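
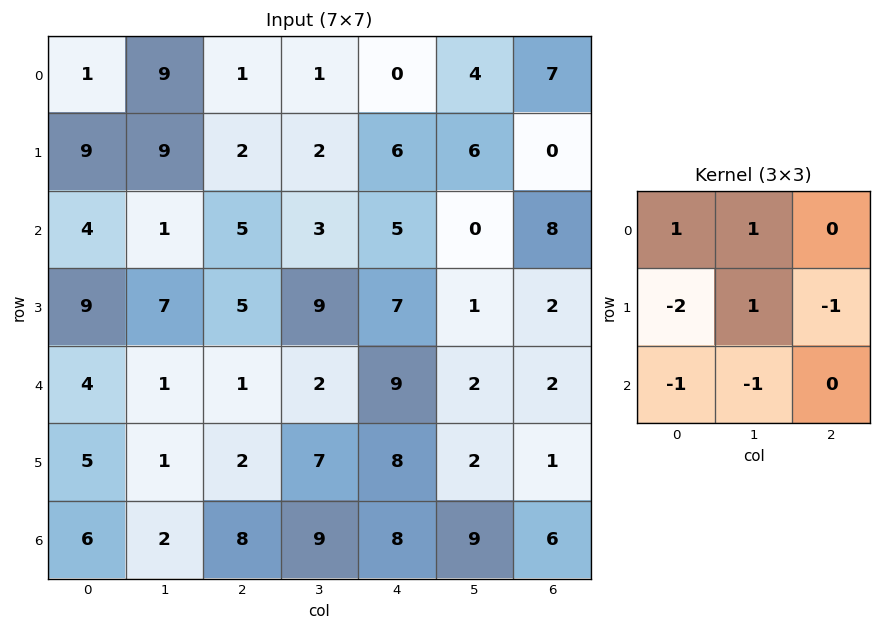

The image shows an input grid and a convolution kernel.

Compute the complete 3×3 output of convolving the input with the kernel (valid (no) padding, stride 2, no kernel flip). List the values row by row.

-6 -14 -7
-16 -3 -21
-14 -19 -21

Output[0,0]: The receptive field on the input at this output position is [1 9 1 / 9 9 2 / 4 1 5]. Elementwise product with the kernel and sum: 1·1 + 9·1 + 9·-2 + 9·1 + 2·-1 + 4·-1 + 1·-1.
Output[0,1]: The receptive field on the input at this output position is [1 1 0 / 2 2 6 / 5 3 5]. Elementwise product with the kernel and sum: 1·1 + 1·1 + 2·-2 + 2·1 + 6·-1 + 5·-1 + 3·-1.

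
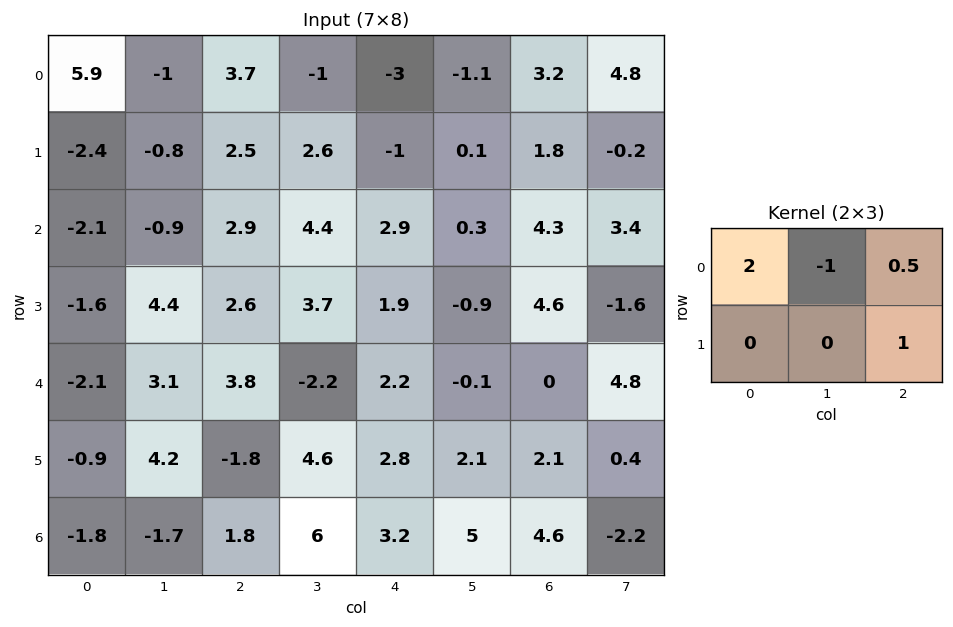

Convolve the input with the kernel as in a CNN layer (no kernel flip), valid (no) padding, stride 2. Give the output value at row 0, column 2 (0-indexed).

The receptive field on the input at this output position is [-3 -1.1 3.2 / -1 0.1 1.8]. Elementwise product with the kernel and sum: -3·2 + -1.1·-1 + 3.2·0.5 + 1.8·1.

-1.5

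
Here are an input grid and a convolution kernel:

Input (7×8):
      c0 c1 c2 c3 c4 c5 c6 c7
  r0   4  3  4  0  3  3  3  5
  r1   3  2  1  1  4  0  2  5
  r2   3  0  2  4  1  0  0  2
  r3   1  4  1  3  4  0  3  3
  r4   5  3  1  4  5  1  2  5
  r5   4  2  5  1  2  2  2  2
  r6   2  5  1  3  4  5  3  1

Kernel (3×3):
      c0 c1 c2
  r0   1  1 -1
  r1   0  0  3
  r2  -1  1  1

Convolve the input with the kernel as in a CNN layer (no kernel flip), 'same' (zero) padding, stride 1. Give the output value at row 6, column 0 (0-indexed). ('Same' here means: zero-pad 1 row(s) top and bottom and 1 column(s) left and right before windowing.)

The receptive field on the zero-padded input at this output position is [0 4 2 / 0 2 5 / 0 0 0]. Elementwise product with the kernel and sum: 0·1 + 4·1 + 2·-1 + 5·3 + 0·-1 + 0·1 + 0·1.

17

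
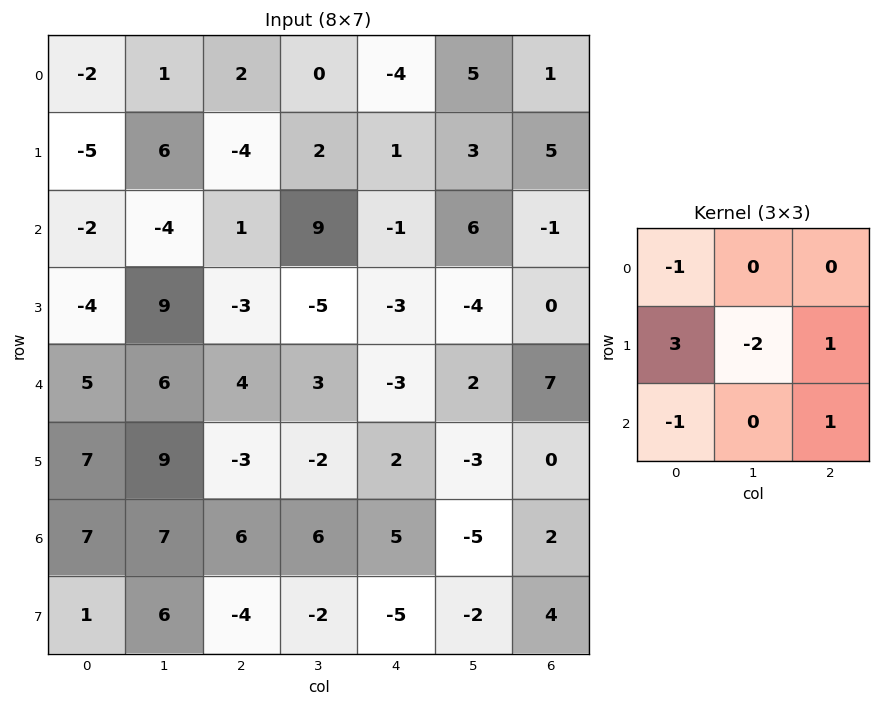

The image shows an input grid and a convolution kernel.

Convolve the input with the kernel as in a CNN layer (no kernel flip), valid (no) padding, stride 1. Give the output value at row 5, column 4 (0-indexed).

The receptive field on the input at this output position is [2 -3 0 / 5 -5 2 / -5 -2 4]. Elementwise product with the kernel and sum: 2·-1 + 5·3 + -5·-2 + 2·1 + -5·-1 + 4·1.

34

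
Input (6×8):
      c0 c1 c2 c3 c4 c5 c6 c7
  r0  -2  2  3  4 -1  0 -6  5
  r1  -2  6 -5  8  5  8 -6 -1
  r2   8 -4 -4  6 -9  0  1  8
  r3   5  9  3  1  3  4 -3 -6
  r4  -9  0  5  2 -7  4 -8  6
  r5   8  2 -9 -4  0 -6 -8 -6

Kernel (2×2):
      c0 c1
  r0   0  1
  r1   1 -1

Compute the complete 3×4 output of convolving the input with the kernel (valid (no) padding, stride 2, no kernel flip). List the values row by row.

-6 -9 -3 0
-8 8 -1 11
6 -3 10 4

Output[0,0]: The receptive field on the input at this output position is [-2 2 / -2 6]. Elementwise product with the kernel and sum: 2·1 + -2·1 + 6·-1.
Output[0,1]: The receptive field on the input at this output position is [3 4 / -5 8]. Elementwise product with the kernel and sum: 4·1 + -5·1 + 8·-1.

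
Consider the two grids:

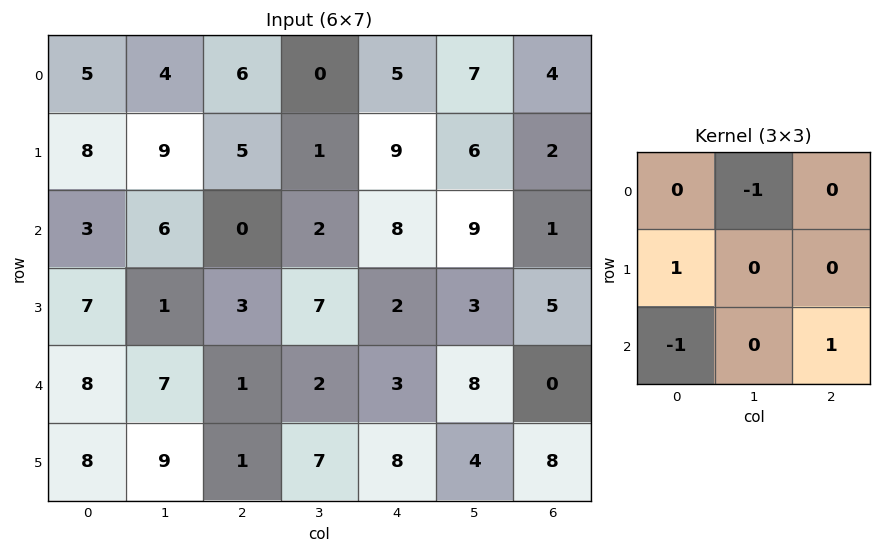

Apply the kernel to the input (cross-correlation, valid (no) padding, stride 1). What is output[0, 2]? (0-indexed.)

The receptive field on the input at this output position is [6 0 5 / 5 1 9 / 0 2 8]. Elementwise product with the kernel and sum: 0·-1 + 5·1 + 0·-1 + 8·1.

13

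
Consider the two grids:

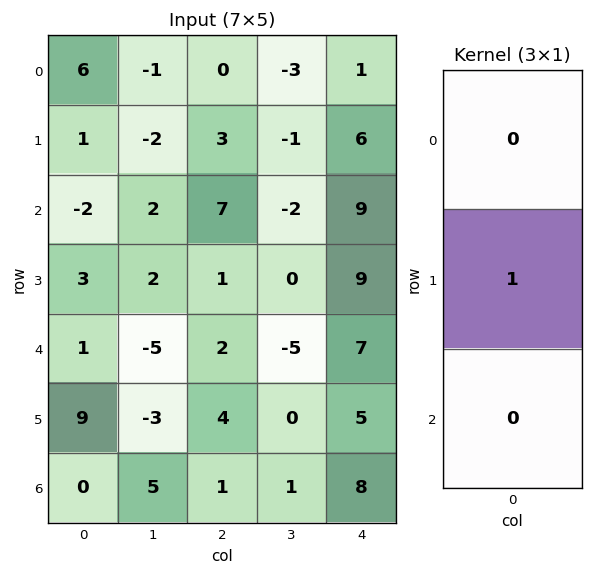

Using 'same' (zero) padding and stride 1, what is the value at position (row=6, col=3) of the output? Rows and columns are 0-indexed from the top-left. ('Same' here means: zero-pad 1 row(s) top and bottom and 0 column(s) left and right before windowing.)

1

The receptive field on the zero-padded input at this output position is [0 / 1 / 0]. Elementwise product with the kernel and sum: 1·1.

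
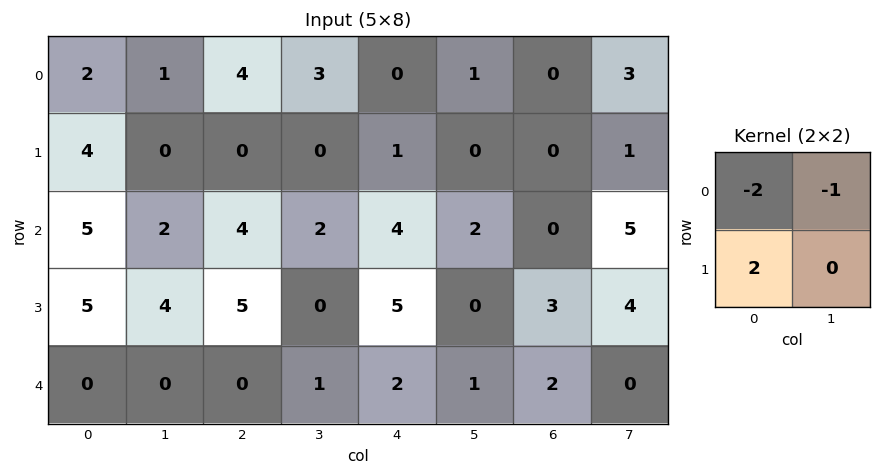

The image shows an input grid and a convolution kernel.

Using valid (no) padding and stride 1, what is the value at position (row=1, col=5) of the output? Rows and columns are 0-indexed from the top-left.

The receptive field on the input at this output position is [0 0 / 2 0]. Elementwise product with the kernel and sum: 0·-2 + 0·-1 + 2·2.

4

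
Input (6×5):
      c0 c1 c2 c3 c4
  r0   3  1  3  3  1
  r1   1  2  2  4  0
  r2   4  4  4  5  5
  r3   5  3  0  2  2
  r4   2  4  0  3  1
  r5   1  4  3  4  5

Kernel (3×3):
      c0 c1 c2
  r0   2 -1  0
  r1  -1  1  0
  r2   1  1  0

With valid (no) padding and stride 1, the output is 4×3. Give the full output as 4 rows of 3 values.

14 7 14
8 5 3
8 5 8
14 9 8

Output[0,0]: The receptive field on the input at this output position is [3 1 3 / 1 2 2 / 4 4 4]. Elementwise product with the kernel and sum: 3·2 + 1·-1 + 1·-1 + 2·1 + 4·1 + 4·1.
Output[0,1]: The receptive field on the input at this output position is [1 3 3 / 2 2 4 / 4 4 5]. Elementwise product with the kernel and sum: 1·2 + 3·-1 + 2·-1 + 2·1 + 4·1 + 4·1.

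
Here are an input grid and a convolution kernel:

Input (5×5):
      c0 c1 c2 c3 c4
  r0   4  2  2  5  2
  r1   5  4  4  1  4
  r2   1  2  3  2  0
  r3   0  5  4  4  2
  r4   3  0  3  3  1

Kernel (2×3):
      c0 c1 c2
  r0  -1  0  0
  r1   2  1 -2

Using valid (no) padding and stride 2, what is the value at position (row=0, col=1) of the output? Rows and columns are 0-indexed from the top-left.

The receptive field on the input at this output position is [2 5 2 / 4 1 4]. Elementwise product with the kernel and sum: 2·-1 + 4·2 + 1·1 + 4·-2.

-1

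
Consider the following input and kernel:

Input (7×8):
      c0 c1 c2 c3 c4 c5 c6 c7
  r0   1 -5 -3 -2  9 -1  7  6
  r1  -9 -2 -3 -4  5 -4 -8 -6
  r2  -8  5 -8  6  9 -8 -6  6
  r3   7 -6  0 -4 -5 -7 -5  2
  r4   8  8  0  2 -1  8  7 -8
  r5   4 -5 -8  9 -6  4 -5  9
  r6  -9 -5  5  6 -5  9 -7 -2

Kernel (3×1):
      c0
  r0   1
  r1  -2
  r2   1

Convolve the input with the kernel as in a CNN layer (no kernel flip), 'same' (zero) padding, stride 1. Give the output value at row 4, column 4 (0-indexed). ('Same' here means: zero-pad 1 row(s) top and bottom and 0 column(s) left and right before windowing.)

The receptive field on the zero-padded input at this output position is [-5 / -1 / -6]. Elementwise product with the kernel and sum: -5·1 + -1·-2 + -6·1.

-9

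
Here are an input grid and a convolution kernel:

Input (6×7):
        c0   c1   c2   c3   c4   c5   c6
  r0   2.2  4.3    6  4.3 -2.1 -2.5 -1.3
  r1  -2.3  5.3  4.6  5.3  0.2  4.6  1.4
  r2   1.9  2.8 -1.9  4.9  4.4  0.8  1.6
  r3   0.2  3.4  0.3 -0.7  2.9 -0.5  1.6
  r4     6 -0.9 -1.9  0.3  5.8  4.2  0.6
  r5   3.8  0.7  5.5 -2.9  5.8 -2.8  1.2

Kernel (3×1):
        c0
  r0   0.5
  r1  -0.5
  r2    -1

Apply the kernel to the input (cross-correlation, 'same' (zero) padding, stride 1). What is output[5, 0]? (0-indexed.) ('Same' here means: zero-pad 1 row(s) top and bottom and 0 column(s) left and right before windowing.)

The receptive field on the zero-padded input at this output position is [6 / 3.8 / 0]. Elementwise product with the kernel and sum: 6·0.5 + 3.8·-0.5 + 0·-1.

1.1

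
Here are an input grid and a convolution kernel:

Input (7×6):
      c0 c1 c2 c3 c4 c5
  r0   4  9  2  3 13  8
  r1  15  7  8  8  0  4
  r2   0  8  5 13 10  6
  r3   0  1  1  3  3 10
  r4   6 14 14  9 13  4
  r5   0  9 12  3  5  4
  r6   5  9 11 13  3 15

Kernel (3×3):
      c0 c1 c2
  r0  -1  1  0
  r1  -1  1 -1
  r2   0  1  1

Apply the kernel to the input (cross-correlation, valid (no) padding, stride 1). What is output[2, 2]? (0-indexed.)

29

The receptive field on the input at this output position is [5 13 10 / 1 3 3 / 14 9 13]. Elementwise product with the kernel and sum: 5·-1 + 13·1 + 1·-1 + 3·1 + 3·-1 + 9·1 + 13·1.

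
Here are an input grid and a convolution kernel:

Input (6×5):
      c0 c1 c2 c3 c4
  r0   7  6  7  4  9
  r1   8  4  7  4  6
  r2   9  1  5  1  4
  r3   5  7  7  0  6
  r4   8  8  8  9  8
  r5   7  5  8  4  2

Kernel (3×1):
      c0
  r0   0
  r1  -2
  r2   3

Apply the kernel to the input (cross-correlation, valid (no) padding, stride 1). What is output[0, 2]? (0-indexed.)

The receptive field on the input at this output position is [7 / 7 / 5]. Elementwise product with the kernel and sum: 7·-2 + 5·3.

1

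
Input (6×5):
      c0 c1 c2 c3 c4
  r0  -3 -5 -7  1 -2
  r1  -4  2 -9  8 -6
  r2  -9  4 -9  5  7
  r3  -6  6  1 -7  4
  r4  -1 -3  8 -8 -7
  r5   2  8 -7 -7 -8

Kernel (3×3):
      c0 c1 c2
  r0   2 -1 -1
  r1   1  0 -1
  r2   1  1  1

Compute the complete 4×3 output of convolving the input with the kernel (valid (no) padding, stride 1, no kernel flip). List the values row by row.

-3 -10 -13
0 4 -38
-16 22 -40
-25 17 -2

Output[0,0]: The receptive field on the input at this output position is [-3 -5 -7 / -4 2 -9 / -9 4 -9]. Elementwise product with the kernel and sum: -3·2 + -5·-1 + -7·-1 + -4·1 + -9·-1 + -9·1 + 4·1 + -9·1.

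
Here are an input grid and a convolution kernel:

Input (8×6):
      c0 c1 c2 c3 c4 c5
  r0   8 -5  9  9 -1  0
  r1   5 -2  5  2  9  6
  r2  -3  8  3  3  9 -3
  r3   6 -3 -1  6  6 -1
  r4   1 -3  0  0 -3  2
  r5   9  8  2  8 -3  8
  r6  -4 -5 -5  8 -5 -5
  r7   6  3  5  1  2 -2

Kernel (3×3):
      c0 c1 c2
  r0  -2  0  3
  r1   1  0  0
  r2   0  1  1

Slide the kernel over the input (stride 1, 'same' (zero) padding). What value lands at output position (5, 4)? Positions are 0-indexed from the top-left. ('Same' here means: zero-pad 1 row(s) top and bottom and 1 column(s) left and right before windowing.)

4

The receptive field on the zero-padded input at this output position is [0 -3 2 / 8 -3 8 / 8 -5 -5]. Elementwise product with the kernel and sum: 0·-2 + 2·3 + 8·1 + -5·1 + -5·1.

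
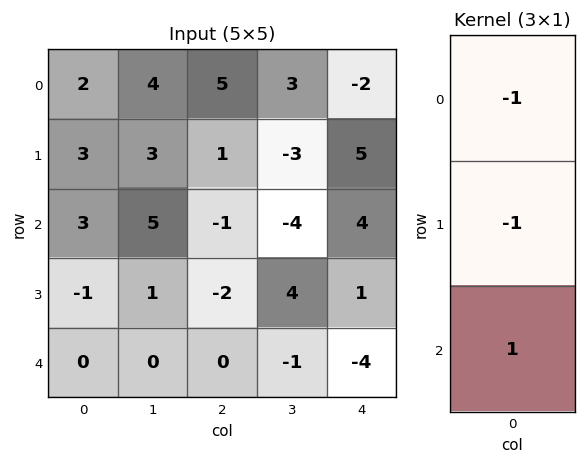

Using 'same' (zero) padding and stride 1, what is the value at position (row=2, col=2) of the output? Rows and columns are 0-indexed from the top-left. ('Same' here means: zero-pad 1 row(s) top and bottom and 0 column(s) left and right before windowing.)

The receptive field on the zero-padded input at this output position is [1 / -1 / -2]. Elementwise product with the kernel and sum: 1·-1 + -1·-1 + -2·1.

-2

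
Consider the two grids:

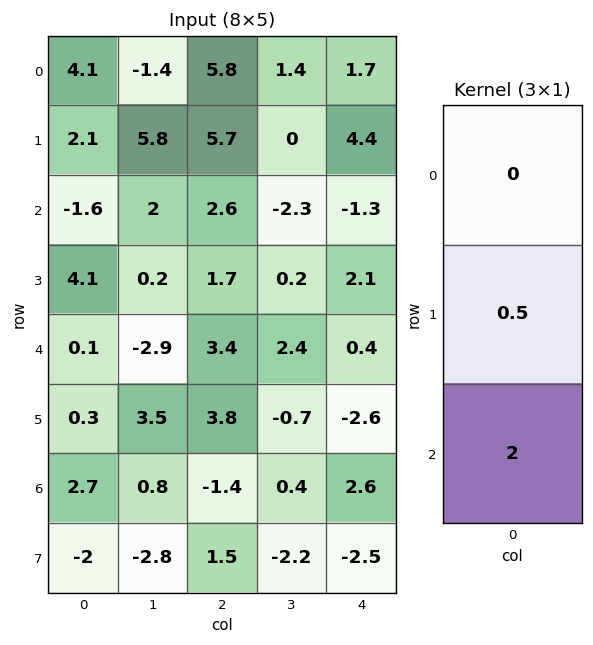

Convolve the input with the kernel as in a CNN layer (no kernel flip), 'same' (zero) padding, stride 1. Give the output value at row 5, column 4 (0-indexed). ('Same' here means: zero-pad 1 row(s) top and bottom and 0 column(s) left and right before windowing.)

The receptive field on the zero-padded input at this output position is [0.4 / -2.6 / 2.6]. Elementwise product with the kernel and sum: -2.6·0.5 + 2.6·2.

3.9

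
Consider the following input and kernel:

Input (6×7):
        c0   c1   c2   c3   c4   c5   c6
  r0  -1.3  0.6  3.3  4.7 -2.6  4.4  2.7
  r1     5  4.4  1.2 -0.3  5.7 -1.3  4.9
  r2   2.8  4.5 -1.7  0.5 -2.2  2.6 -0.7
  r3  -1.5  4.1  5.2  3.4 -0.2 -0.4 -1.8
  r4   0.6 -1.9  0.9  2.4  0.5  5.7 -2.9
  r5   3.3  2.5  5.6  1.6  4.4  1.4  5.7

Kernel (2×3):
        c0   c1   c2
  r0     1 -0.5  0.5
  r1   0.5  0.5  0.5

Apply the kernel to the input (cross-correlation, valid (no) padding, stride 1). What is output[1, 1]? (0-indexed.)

5.3

The receptive field on the input at this output position is [4.4 1.2 -0.3 / 4.5 -1.7 0.5]. Elementwise product with the kernel and sum: 4.4·1 + 1.2·-0.5 + -0.3·0.5 + 4.5·0.5 + -1.7·0.5 + 0.5·0.5.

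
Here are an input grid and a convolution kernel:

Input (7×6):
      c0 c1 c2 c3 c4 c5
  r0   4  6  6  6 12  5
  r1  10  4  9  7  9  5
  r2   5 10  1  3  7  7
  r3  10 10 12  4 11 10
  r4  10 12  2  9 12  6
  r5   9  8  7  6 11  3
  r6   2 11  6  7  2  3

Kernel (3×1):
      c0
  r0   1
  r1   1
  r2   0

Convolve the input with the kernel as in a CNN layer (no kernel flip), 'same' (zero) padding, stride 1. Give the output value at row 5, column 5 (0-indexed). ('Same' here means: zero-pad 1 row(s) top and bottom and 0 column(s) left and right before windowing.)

The receptive field on the zero-padded input at this output position is [6 / 3 / 3]. Elementwise product with the kernel and sum: 6·1 + 3·1.

9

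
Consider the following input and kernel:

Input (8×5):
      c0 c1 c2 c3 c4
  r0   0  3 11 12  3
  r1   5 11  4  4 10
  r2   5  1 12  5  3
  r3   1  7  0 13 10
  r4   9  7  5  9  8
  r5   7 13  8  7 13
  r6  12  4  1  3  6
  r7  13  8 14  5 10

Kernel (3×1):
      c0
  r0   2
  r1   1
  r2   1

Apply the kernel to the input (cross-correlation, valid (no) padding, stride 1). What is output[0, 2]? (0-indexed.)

The receptive field on the input at this output position is [11 / 4 / 12]. Elementwise product with the kernel and sum: 11·2 + 4·1 + 12·1.

38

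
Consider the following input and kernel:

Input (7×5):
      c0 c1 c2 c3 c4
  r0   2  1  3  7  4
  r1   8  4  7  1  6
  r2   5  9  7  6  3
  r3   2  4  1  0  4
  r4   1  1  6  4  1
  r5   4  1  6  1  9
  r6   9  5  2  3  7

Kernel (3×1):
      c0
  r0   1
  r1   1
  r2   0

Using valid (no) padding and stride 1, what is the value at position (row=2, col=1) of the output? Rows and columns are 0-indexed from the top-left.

The receptive field on the input at this output position is [9 / 4 / 1]. Elementwise product with the kernel and sum: 9·1 + 4·1.

13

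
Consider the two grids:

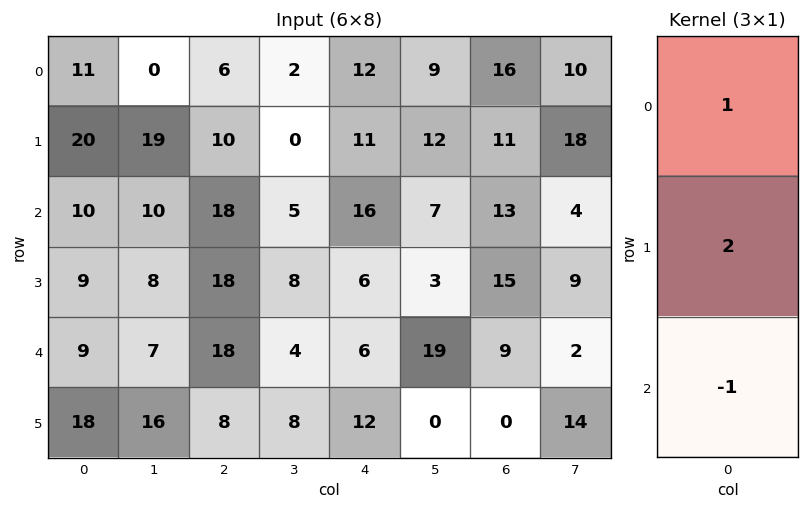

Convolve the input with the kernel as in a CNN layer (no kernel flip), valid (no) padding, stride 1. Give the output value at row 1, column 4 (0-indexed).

37

The receptive field on the input at this output position is [11 / 16 / 6]. Elementwise product with the kernel and sum: 11·1 + 16·2 + 6·-1.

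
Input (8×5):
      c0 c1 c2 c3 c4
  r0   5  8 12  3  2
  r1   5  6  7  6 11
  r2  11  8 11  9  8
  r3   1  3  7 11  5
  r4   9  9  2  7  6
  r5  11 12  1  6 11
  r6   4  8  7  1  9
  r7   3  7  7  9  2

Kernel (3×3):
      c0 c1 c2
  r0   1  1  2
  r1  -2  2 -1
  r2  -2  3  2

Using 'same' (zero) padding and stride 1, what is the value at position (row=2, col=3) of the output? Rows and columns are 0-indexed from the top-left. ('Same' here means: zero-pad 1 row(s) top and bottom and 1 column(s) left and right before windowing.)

The receptive field on the zero-padded input at this output position is [7 6 11 / 11 9 8 / 7 11 5]. Elementwise product with the kernel and sum: 7·1 + 6·1 + 11·2 + 11·-2 + 9·2 + 8·-1 + 7·-2 + 11·3 + 5·2.

52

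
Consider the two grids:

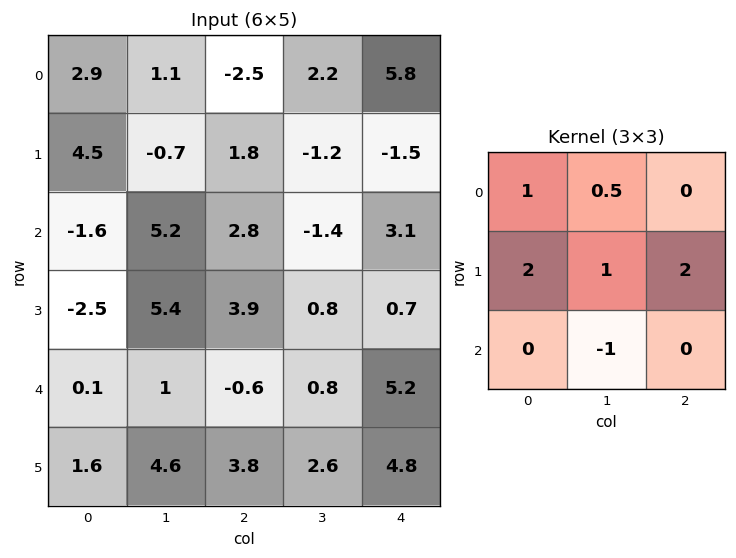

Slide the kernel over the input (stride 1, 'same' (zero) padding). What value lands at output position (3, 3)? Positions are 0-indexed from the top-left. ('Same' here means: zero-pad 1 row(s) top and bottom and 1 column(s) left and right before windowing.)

11.3

The receptive field on the zero-padded input at this output position is [2.8 -1.4 3.1 / 3.9 0.8 0.7 / -0.6 0.8 5.2]. Elementwise product with the kernel and sum: 2.8·1 + -1.4·0.5 + 3.9·2 + 0.8·1 + 0.7·2 + 0.8·-1.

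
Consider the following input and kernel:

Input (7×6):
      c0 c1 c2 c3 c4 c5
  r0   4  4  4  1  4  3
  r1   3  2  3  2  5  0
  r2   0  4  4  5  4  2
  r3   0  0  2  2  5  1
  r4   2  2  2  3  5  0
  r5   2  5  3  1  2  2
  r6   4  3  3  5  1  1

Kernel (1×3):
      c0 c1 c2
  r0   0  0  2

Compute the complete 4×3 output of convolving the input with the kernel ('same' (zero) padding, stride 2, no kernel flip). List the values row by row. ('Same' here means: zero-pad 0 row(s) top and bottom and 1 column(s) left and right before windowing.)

Output[0,0]: The receptive field on the zero-padded input at this output position is [0 4 4]. Elementwise product with the kernel and sum: 4·2.
Output[0,1]: The receptive field on the zero-padded input at this output position is [4 4 1]. Elementwise product with the kernel and sum: 1·2.

8 2 6
8 10 4
4 6 0
6 10 2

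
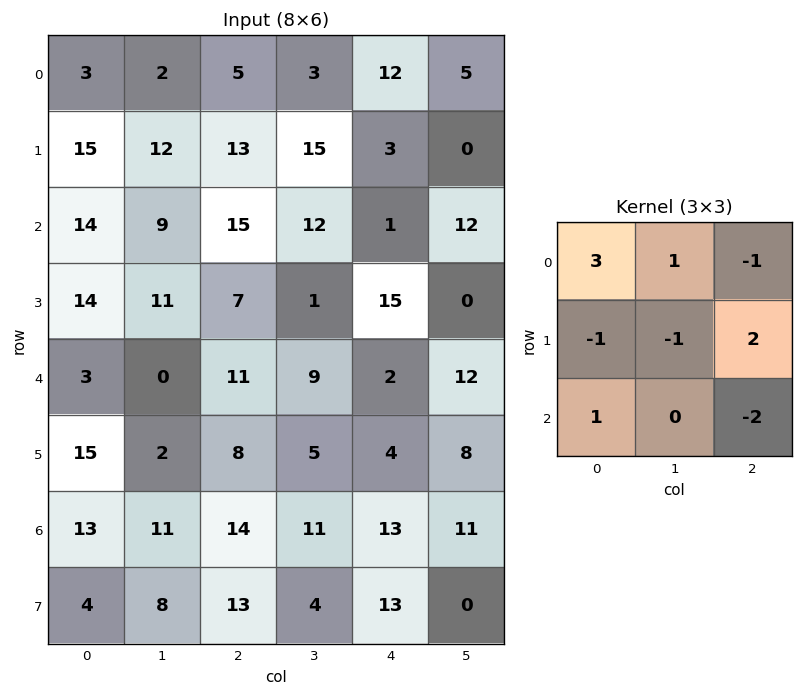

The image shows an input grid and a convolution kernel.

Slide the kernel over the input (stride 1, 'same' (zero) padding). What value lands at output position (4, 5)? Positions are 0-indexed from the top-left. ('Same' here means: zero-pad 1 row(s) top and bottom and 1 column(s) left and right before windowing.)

35

The receptive field on the zero-padded input at this output position is [15 0 0 / 2 12 0 / 4 8 0]. Elementwise product with the kernel and sum: 15·3 + 0·1 + 0·-1 + 2·-1 + 12·-1 + 0·2 + 4·1 + 0·-2.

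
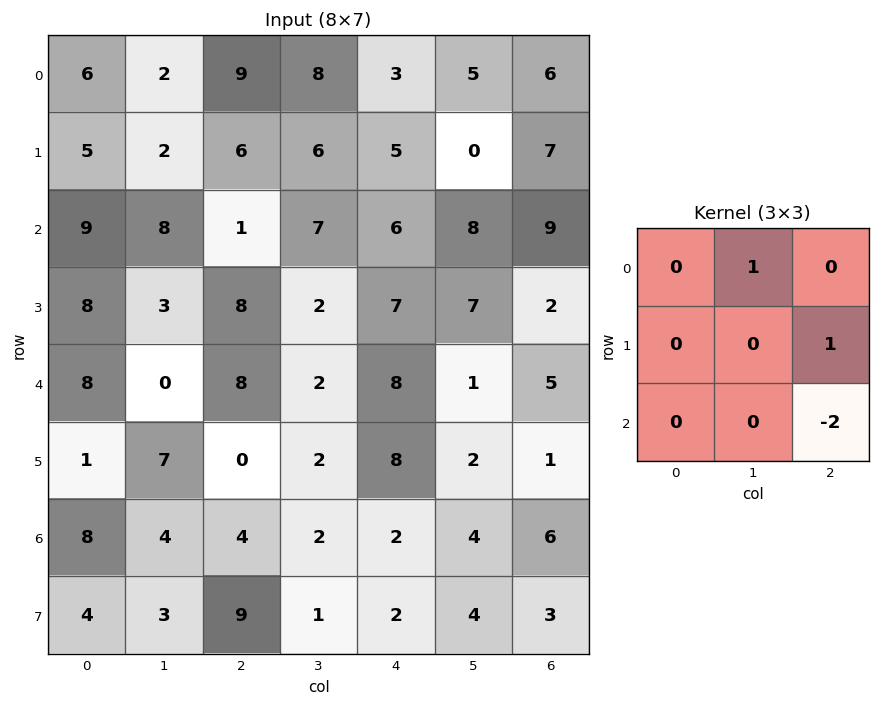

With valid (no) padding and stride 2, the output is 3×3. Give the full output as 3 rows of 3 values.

Output[0,0]: The receptive field on the input at this output position is [6 2 9 / 5 2 6 / 9 8 1]. Elementwise product with the kernel and sum: 2·1 + 6·1 + 1·-2.
Output[0,1]: The receptive field on the input at this output position is [9 8 3 / 6 6 5 / 1 7 6]. Elementwise product with the kernel and sum: 8·1 + 5·1 + 6·-2.

6 1 -6
0 -2 0
-8 6 -10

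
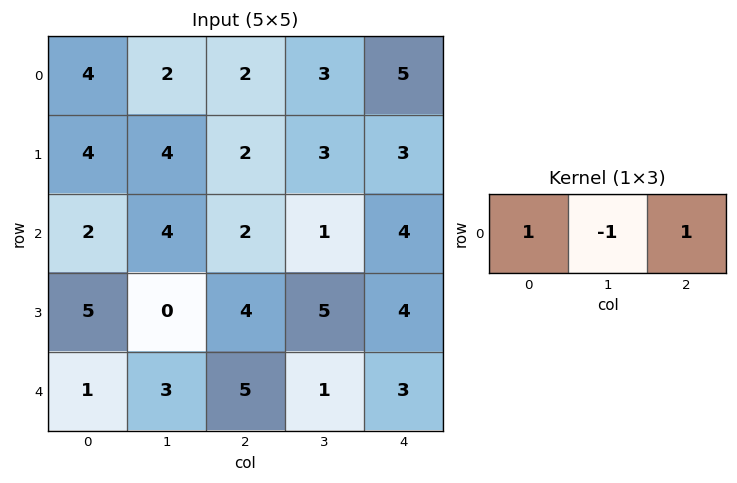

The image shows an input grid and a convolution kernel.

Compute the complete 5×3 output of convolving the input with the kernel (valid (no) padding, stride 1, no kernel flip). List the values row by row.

4 3 4
2 5 2
0 3 5
9 1 3
3 -1 7

Output[0,0]: The receptive field on the input at this output position is [4 2 2]. Elementwise product with the kernel and sum: 4·1 + 2·-1 + 2·1.
Output[0,1]: The receptive field on the input at this output position is [2 2 3]. Elementwise product with the kernel and sum: 2·1 + 2·-1 + 3·1.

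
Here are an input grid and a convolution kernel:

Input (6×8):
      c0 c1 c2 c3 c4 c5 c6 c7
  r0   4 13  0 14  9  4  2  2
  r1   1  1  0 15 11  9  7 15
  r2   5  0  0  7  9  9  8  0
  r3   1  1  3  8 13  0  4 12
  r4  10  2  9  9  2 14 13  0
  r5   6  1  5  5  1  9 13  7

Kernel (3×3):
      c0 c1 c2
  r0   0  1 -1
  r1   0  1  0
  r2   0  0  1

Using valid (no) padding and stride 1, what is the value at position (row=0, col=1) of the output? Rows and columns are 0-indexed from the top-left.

-7

The receptive field on the input at this output position is [13 0 14 / 1 0 15 / 0 0 7]. Elementwise product with the kernel and sum: 0·1 + 14·-1 + 0·1 + 7·1.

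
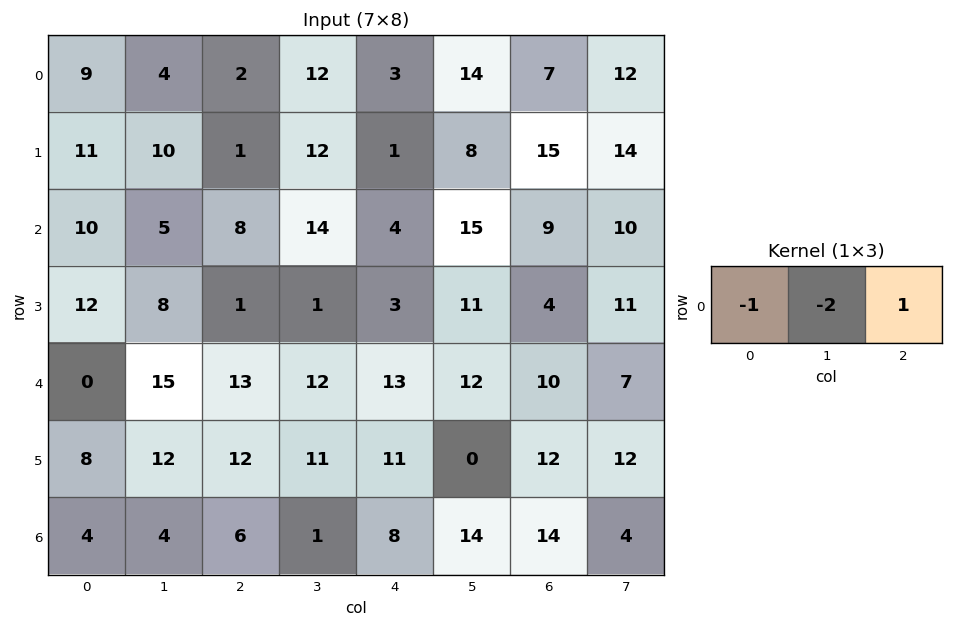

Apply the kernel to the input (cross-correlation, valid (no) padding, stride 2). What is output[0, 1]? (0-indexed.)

The receptive field on the input at this output position is [2 12 3]. Elementwise product with the kernel and sum: 2·-1 + 12·-2 + 3·1.

-23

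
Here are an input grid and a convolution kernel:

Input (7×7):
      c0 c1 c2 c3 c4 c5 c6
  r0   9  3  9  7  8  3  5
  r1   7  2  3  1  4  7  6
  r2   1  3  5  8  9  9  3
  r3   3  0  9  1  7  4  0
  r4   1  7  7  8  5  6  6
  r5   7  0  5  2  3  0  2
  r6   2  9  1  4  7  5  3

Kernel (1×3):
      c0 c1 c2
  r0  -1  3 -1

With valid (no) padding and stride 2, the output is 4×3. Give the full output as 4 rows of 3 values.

-9 4 -4
3 10 15
13 12 7
24 4 5

Output[0,0]: The receptive field on the input at this output position is [9 3 9]. Elementwise product with the kernel and sum: 9·-1 + 3·3 + 9·-1.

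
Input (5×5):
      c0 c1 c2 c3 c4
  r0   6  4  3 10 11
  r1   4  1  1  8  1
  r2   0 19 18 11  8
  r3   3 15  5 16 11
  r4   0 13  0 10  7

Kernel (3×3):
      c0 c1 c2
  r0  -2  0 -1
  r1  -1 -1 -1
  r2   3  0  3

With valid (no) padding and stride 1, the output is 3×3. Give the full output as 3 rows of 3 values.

Output[0,0]: The receptive field on the input at this output position is [6 4 3 / 4 1 1 / 0 19 18]. Elementwise product with the kernel and sum: 6·-2 + 3·-1 + 4·-1 + 1·-1 + 1·-1 + 0·3 + 18·3.
Output[0,1]: The receptive field on the input at this output position is [4 3 10 / 1 1 8 / 19 18 11]. Elementwise product with the kernel and sum: 4·-2 + 10·-1 + 1·-1 + 1·-1 + 8·-1 + 19·3 + 11·3.

33 62 51
-22 35 8
-41 -16 -55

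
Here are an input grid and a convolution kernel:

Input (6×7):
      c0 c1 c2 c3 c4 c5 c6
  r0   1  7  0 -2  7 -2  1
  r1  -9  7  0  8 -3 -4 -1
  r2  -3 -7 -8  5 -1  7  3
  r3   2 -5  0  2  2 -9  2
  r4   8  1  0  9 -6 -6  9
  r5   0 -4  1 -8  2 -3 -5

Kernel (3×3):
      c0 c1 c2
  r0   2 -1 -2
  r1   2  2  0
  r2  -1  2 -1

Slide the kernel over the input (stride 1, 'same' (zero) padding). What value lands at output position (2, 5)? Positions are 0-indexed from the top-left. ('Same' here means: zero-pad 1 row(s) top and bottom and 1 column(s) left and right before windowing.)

The receptive field on the zero-padded input at this output position is [-3 -4 -1 / -1 7 3 / 2 -9 2]. Elementwise product with the kernel and sum: -3·2 + -4·-1 + -1·-2 + -1·2 + 7·2 + 2·-1 + -9·2 + 2·-1.

-10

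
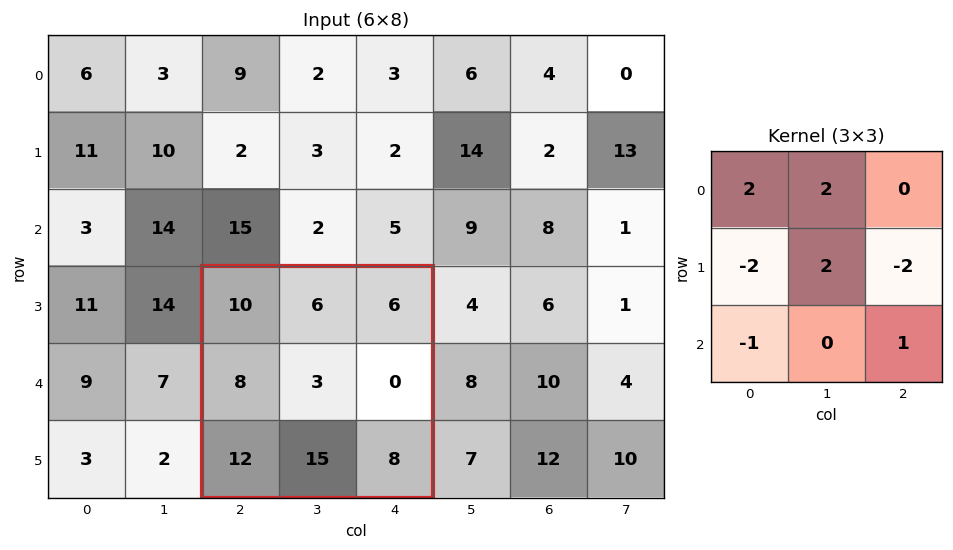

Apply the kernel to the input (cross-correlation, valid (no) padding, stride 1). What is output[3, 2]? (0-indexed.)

The receptive field on the input at this output position is [10 6 6 / 8 3 0 / 12 15 8]. Elementwise product with the kernel and sum: 10·2 + 6·2 + 8·-2 + 3·2 + 0·-2 + 12·-1 + 8·1.

18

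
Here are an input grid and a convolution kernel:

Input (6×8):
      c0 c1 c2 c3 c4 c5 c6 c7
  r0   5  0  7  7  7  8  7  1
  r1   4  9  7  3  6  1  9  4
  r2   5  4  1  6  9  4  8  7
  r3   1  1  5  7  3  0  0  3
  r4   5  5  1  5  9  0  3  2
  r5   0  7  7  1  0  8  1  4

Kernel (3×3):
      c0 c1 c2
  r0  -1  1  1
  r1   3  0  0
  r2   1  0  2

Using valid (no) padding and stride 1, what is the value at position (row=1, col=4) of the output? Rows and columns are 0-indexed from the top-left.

34

The receptive field on the input at this output position is [6 1 9 / 9 4 8 / 3 0 0]. Elementwise product with the kernel and sum: 6·-1 + 1·1 + 9·1 + 9·3 + 3·1 + 0·2.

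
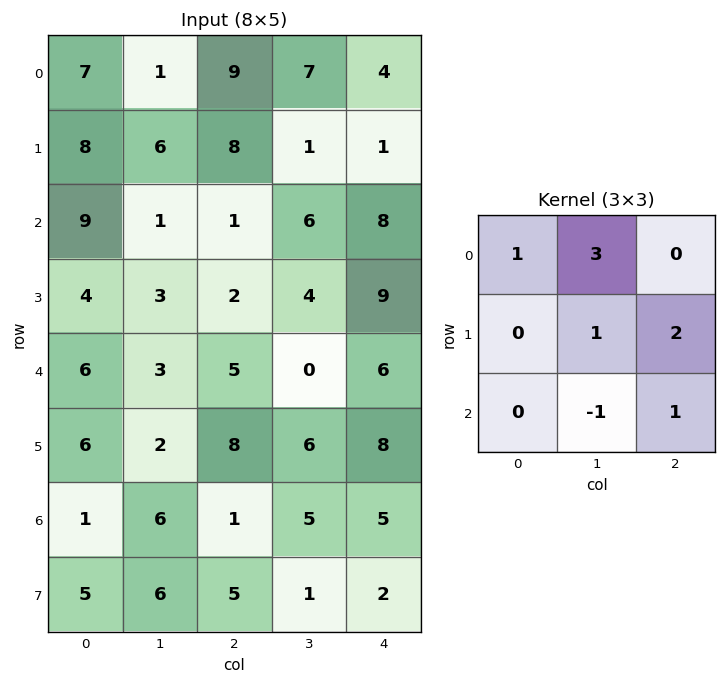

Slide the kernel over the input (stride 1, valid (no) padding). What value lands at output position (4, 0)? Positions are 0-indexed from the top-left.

28

The receptive field on the input at this output position is [6 3 5 / 6 2 8 / 1 6 1]. Elementwise product with the kernel and sum: 6·1 + 3·3 + 2·1 + 8·2 + 6·-1 + 1·1.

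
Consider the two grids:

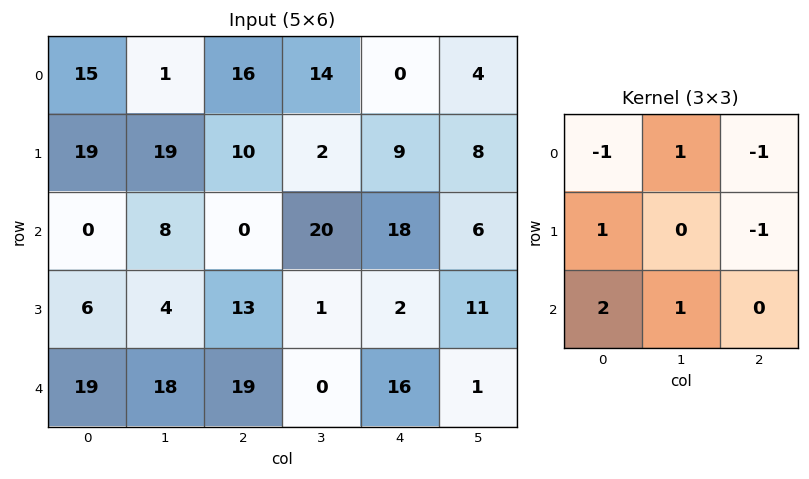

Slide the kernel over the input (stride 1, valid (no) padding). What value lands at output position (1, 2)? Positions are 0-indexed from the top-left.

The receptive field on the input at this output position is [10 2 9 / 0 20 18 / 13 1 2]. Elementwise product with the kernel and sum: 10·-1 + 2·1 + 9·-1 + 0·1 + 18·-1 + 13·2 + 1·1.

-8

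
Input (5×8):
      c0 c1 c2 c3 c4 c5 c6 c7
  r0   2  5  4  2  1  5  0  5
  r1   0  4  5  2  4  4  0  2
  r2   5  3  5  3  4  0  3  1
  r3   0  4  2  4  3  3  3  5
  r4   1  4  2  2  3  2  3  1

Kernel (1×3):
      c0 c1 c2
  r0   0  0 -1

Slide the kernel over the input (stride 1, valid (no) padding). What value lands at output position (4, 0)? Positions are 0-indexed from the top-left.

-2

The receptive field on the input at this output position is [1 4 2]. Elementwise product with the kernel and sum: 2·-1.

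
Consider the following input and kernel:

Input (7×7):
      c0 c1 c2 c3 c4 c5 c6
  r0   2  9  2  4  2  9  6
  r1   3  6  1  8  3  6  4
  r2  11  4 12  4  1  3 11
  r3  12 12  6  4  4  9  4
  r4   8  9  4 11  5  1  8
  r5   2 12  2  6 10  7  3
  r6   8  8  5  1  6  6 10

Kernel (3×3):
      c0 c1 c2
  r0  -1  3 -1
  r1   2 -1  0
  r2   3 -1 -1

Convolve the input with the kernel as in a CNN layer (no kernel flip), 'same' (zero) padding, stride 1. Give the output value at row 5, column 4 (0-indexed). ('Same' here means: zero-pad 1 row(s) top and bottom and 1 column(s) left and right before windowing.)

The receptive field on the zero-padded input at this output position is [11 5 1 / 6 10 7 / 1 6 6]. Elementwise product with the kernel and sum: 11·-1 + 5·3 + 1·-1 + 6·2 + 10·-1 + 1·3 + 6·-1 + 6·-1.

-4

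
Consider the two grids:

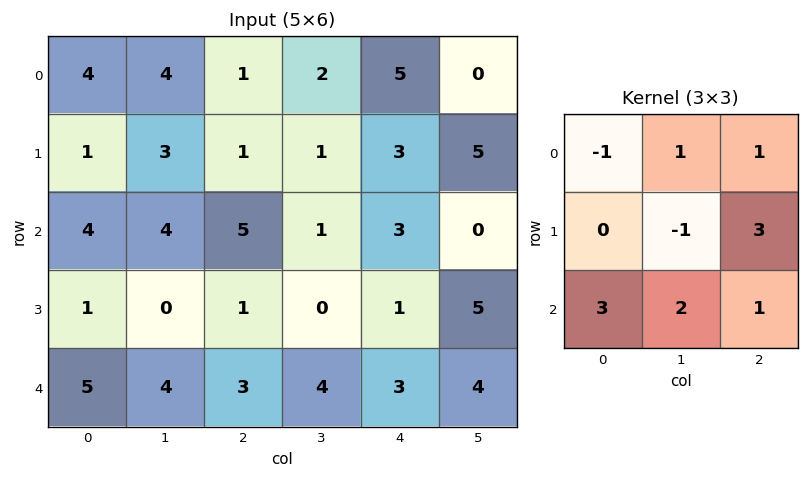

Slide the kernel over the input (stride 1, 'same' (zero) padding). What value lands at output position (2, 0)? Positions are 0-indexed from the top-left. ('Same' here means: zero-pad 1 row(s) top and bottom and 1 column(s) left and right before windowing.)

The receptive field on the zero-padded input at this output position is [0 1 3 / 0 4 4 / 0 1 0]. Elementwise product with the kernel and sum: 0·-1 + 1·1 + 3·1 + 4·-1 + 4·3 + 0·3 + 1·2 + 0·1.

14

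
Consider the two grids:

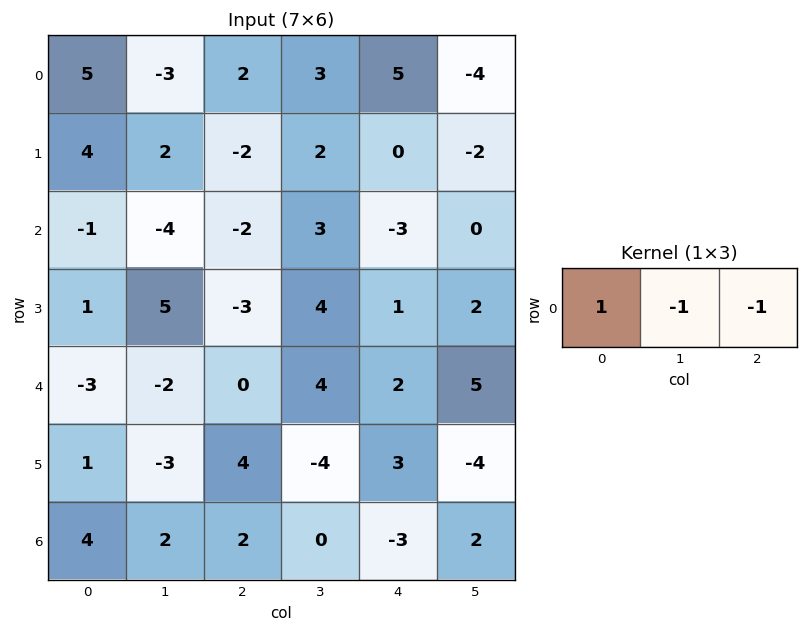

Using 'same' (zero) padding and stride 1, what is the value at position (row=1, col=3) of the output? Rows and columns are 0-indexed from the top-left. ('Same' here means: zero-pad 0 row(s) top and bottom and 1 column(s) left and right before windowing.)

-4

The receptive field on the zero-padded input at this output position is [-2 2 0]. Elementwise product with the kernel and sum: -2·1 + 2·-1 + 0·-1.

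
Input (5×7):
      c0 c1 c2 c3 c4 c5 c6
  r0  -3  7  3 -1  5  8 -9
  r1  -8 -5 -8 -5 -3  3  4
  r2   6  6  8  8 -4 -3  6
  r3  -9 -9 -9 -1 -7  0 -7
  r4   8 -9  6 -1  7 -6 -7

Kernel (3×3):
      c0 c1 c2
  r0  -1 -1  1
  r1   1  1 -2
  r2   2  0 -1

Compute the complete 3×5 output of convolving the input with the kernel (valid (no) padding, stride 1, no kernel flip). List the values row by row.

6 -10 16 9 -44
-8 -11 23 19 -22
6 -39 -11 -11 41

Output[0,0]: The receptive field on the input at this output position is [-3 7 3 / -8 -5 -8 / 6 6 8]. Elementwise product with the kernel and sum: -3·-1 + 7·-1 + 3·1 + -8·1 + -5·1 + -8·-2 + 6·2 + 8·-1.
Output[0,1]: The receptive field on the input at this output position is [7 3 -1 / -5 -8 -5 / 6 8 8]. Elementwise product with the kernel and sum: 7·-1 + 3·-1 + -1·1 + -5·1 + -8·1 + -5·-2 + 6·2 + 8·-1.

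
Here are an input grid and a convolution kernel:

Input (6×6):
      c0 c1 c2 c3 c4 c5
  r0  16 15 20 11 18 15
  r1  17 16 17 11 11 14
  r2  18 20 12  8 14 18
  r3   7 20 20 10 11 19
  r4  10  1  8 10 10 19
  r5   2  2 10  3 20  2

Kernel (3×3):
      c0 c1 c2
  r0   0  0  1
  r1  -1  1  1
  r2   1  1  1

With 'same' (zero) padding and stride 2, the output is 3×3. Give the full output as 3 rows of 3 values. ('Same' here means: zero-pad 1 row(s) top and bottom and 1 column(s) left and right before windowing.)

Output[0,0]: The receptive field on the zero-padded input at this output position is [0 0 0 / 0 16 15 / 0 17 16]. Elementwise product with the kernel and sum: 0·1 + 0·-1 + 16·1 + 15·1 + 0·1 + 17·1 + 16·1.

64 60 58
81 61 78
35 42 63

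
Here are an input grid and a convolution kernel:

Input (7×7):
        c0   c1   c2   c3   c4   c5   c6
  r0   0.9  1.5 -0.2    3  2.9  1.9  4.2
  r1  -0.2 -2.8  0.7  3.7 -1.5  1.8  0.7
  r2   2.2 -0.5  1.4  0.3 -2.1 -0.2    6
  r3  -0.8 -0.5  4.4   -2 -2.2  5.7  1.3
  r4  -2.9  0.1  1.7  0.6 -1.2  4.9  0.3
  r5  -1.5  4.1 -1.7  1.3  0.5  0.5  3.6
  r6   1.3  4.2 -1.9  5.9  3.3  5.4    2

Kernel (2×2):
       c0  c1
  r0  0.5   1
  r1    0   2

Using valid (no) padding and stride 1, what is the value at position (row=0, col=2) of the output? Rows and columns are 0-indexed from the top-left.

10.3

The receptive field on the input at this output position is [-0.2 3 / 0.7 3.7]. Elementwise product with the kernel and sum: -0.2·0.5 + 3·1 + 3.7·2.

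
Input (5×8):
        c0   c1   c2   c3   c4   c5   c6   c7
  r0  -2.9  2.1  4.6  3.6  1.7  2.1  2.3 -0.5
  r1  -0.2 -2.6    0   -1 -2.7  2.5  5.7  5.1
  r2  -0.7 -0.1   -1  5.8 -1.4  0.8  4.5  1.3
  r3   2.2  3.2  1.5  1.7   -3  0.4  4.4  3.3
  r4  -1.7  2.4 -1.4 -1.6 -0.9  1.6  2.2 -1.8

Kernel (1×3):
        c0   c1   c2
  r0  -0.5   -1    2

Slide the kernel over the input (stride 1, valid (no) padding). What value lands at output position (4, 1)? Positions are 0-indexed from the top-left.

-3

The receptive field on the input at this output position is [2.4 -1.4 -1.6]. Elementwise product with the kernel and sum: 2.4·-0.5 + -1.4·-1 + -1.6·2.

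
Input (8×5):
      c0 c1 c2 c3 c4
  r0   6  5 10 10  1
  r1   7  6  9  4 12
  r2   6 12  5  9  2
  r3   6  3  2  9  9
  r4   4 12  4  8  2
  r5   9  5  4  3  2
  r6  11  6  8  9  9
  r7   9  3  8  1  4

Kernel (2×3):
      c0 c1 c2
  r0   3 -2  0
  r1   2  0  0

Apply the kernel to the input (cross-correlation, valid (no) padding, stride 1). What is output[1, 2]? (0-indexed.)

29

The receptive field on the input at this output position is [9 4 12 / 5 9 2]. Elementwise product with the kernel and sum: 9·3 + 4·-2 + 5·2.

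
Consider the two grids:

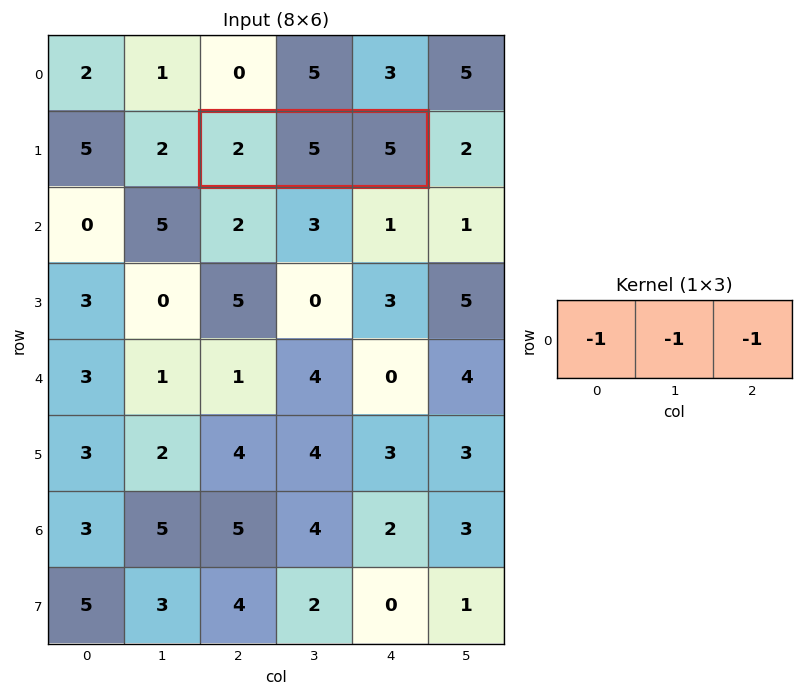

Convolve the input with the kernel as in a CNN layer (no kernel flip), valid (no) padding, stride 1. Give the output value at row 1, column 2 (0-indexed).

-12

The receptive field on the input at this output position is [2 5 5]. Elementwise product with the kernel and sum: 2·-1 + 5·-1 + 5·-1.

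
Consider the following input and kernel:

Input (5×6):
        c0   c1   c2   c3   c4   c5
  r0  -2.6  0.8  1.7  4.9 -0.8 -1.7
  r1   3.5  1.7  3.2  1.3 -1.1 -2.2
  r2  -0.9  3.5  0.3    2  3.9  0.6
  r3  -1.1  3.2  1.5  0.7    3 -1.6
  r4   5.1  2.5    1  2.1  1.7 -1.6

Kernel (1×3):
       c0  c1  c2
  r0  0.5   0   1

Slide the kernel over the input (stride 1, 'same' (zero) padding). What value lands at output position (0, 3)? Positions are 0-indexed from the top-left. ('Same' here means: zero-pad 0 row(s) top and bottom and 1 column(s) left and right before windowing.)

The receptive field on the zero-padded input at this output position is [1.7 4.9 -0.8]. Elementwise product with the kernel and sum: 1.7·0.5 + -0.8·1.

0.05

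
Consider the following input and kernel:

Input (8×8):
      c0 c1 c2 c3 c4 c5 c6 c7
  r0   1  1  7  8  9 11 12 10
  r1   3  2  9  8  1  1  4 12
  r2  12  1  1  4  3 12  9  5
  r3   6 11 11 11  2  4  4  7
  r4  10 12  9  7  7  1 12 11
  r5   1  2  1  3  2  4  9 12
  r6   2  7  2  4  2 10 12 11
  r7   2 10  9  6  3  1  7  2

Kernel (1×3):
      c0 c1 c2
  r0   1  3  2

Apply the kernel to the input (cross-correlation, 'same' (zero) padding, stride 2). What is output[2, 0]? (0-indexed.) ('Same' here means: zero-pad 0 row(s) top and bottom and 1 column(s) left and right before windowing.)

54

The receptive field on the zero-padded input at this output position is [0 10 12]. Elementwise product with the kernel and sum: 0·1 + 10·3 + 12·2.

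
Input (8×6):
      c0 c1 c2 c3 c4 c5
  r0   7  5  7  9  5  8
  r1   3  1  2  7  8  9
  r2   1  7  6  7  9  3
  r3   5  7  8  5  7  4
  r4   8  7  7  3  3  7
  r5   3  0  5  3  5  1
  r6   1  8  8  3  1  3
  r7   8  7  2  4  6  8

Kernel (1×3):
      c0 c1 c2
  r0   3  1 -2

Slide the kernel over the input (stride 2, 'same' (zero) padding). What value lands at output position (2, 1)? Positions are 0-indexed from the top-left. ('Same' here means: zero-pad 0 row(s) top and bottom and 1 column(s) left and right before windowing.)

The receptive field on the zero-padded input at this output position is [7 7 3]. Elementwise product with the kernel and sum: 7·3 + 7·1 + 3·-2.

22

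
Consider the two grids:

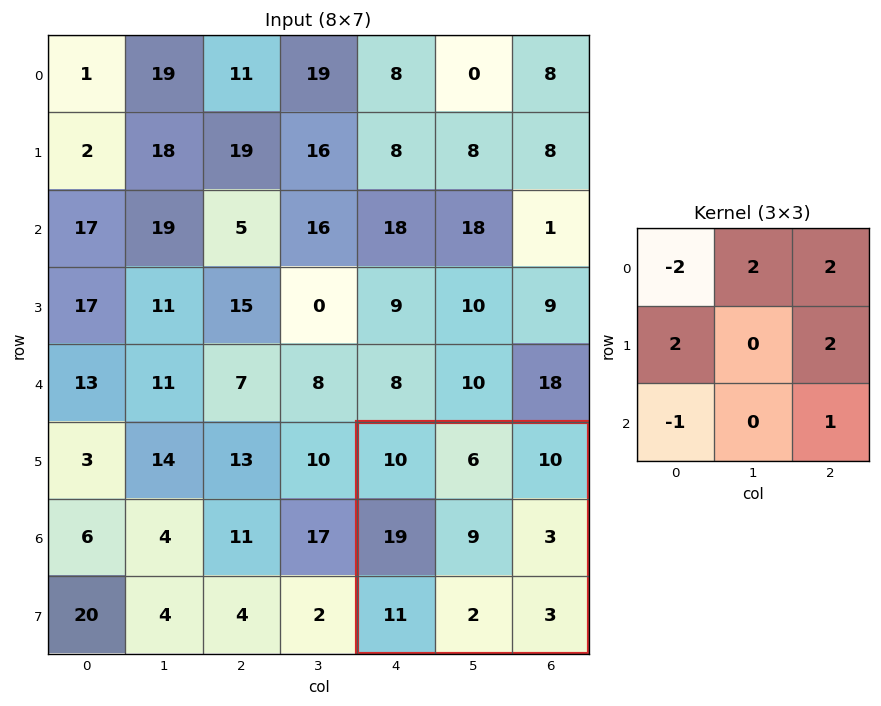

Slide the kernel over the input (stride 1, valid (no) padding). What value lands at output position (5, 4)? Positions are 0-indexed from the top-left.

The receptive field on the input at this output position is [10 6 10 / 19 9 3 / 11 2 3]. Elementwise product with the kernel and sum: 10·-2 + 6·2 + 10·2 + 19·2 + 3·2 + 11·-1 + 3·1.

48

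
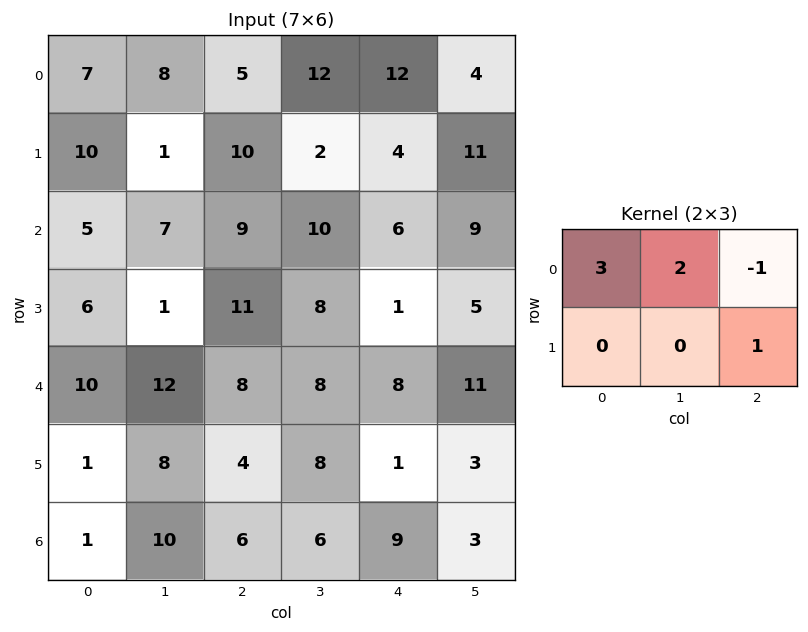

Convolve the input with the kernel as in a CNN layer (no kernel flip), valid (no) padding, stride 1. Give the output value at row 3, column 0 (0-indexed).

The receptive field on the input at this output position is [6 1 11 / 10 12 8]. Elementwise product with the kernel and sum: 6·3 + 1·2 + 11·-1 + 8·1.

17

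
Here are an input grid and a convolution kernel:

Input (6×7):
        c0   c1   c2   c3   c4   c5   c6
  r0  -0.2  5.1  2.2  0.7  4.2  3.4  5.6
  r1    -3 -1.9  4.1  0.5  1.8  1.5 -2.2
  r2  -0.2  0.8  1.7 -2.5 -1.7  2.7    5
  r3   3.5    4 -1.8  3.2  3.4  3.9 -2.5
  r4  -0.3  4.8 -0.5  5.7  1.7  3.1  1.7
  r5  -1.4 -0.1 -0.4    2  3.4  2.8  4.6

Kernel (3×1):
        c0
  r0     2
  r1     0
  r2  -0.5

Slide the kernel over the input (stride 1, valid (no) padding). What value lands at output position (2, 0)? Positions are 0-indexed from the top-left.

-0.25

The receptive field on the input at this output position is [-0.2 / 3.5 / -0.3]. Elementwise product with the kernel and sum: -0.2·2 + -0.3·-0.5.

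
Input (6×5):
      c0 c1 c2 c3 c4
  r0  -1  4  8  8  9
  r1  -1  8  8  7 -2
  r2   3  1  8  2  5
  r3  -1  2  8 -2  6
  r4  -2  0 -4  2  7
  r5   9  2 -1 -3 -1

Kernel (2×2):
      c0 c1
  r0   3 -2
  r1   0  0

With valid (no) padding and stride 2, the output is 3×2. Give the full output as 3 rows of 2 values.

-11 8
7 20
-6 -16

Output[0,0]: The receptive field on the input at this output position is [-1 4 / -1 8]. Elementwise product with the kernel and sum: -1·3 + 4·-2.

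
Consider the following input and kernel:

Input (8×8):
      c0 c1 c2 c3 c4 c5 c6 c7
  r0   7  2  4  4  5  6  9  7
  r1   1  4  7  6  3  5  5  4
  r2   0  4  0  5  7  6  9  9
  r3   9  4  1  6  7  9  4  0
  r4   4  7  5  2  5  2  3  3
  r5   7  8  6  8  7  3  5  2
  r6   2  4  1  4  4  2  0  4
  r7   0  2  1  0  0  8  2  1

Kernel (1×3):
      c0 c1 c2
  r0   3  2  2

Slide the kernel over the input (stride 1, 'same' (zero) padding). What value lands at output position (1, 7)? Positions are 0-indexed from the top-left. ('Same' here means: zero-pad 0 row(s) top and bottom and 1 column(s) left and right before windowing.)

The receptive field on the zero-padded input at this output position is [5 4 0]. Elementwise product with the kernel and sum: 5·3 + 4·2 + 0·2.

23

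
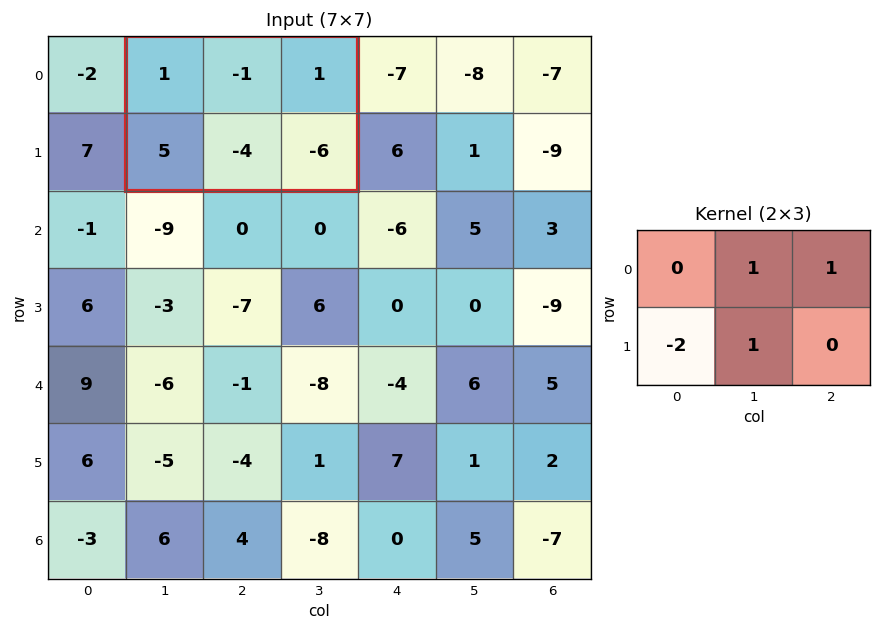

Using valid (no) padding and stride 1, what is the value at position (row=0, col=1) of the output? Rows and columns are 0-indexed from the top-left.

-14

The receptive field on the input at this output position is [1 -1 1 / 5 -4 -6]. Elementwise product with the kernel and sum: -1·1 + 1·1 + 5·-2 + -4·1.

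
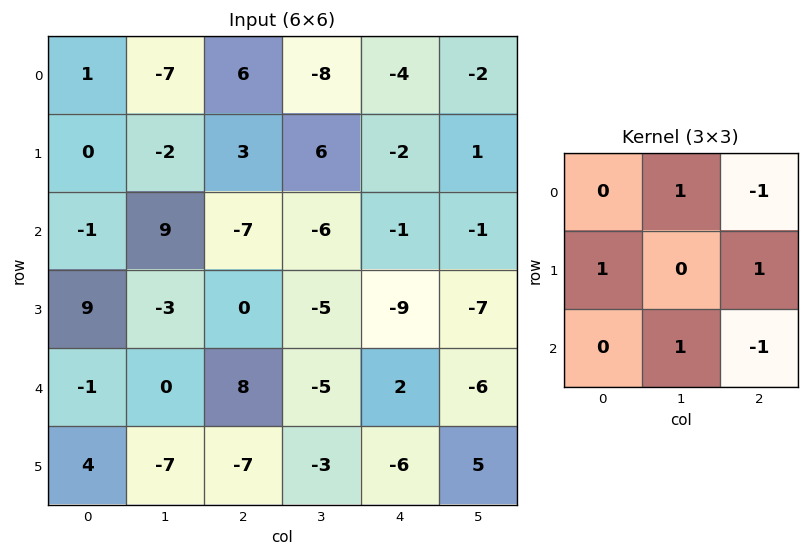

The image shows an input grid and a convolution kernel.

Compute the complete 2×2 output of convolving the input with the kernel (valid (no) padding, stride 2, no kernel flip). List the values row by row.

6 -8
17 -21

Output[0,0]: The receptive field on the input at this output position is [1 -7 6 / 0 -2 3 / -1 9 -7]. Elementwise product with the kernel and sum: -7·1 + 6·-1 + 0·1 + 3·1 + 9·1 + -7·-1.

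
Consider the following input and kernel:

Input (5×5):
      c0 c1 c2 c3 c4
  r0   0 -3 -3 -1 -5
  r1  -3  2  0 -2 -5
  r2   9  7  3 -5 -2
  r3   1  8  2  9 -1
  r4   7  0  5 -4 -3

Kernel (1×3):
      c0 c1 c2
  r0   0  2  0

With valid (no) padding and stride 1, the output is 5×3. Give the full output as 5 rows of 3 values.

-6 -6 -2
4 0 -4
14 6 -10
16 4 18
0 10 -8

Output[0,0]: The receptive field on the input at this output position is [0 -3 -3]. Elementwise product with the kernel and sum: -3·2.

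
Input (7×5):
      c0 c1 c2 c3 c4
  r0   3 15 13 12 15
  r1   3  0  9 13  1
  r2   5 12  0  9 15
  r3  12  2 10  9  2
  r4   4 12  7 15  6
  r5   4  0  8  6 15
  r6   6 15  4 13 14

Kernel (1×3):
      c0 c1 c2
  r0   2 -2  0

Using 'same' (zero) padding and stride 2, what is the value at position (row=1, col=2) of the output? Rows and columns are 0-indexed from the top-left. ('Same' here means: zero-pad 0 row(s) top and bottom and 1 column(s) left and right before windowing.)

The receptive field on the zero-padded input at this output position is [9 15 0]. Elementwise product with the kernel and sum: 9·2 + 15·-2.

-12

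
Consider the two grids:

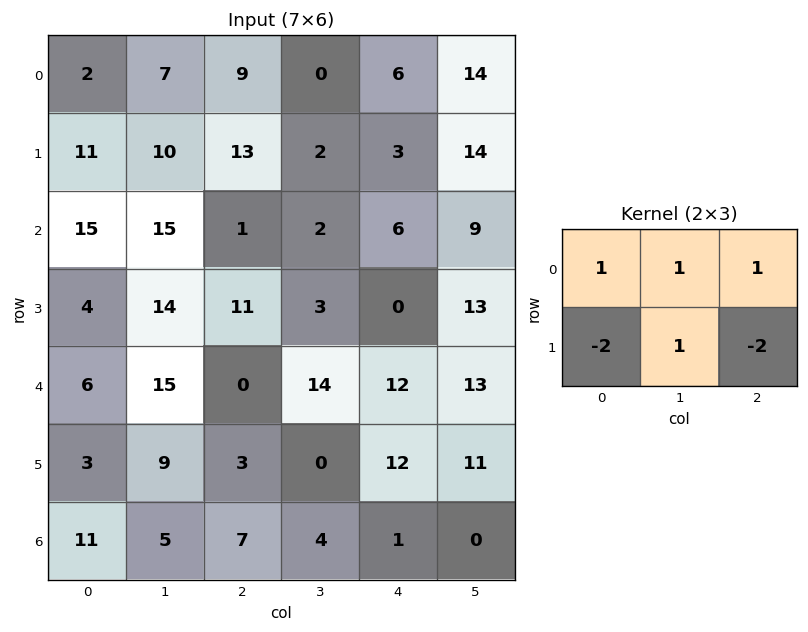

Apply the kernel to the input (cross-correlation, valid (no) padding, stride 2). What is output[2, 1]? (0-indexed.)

-4

The receptive field on the input at this output position is [0 14 12 / 3 0 12]. Elementwise product with the kernel and sum: 0·1 + 14·1 + 12·1 + 3·-2 + 0·1 + 12·-2.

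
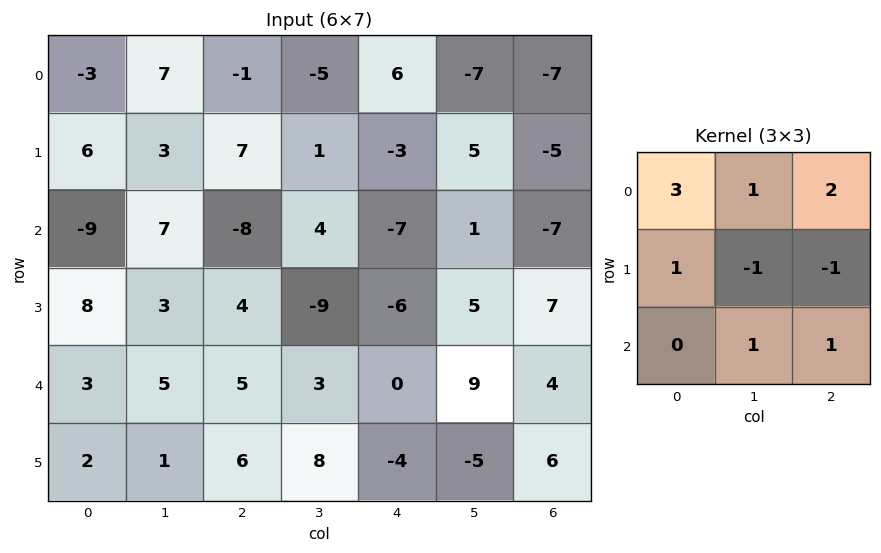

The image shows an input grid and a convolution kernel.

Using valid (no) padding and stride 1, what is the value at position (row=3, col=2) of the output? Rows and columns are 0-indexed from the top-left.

The receptive field on the input at this output position is [4 -9 -6 / 5 3 0 / 6 8 -4]. Elementwise product with the kernel and sum: 4·3 + -9·1 + -6·2 + 5·1 + 3·-1 + 0·-1 + 8·1 + -4·1.

-3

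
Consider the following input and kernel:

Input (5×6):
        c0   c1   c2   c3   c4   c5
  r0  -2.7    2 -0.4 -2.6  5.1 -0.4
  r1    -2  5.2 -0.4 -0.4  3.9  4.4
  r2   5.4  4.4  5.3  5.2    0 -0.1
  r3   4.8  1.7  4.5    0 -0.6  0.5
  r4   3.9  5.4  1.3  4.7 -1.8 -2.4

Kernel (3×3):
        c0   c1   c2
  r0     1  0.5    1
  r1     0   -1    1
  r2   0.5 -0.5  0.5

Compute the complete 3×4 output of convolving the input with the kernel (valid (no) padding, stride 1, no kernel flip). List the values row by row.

Output[0,0]: The receptive field on the input at this output position is [-2.7 2 -0.4 / -2 5.2 -0.4 / 5.4 4.4 5.3]. Elementwise product with the kernel and sum: -2.7·1 + 2·0.5 + -0.4·1 + 5.2·-1 + -0.4·1 + 5.4·0.5 + 4.4·-0.5 + 5.3·0.5.

-4.55 1.35 7.75 2.6
4.9 3.1 0.05 6.4
15.6 12.15 4.7 8.25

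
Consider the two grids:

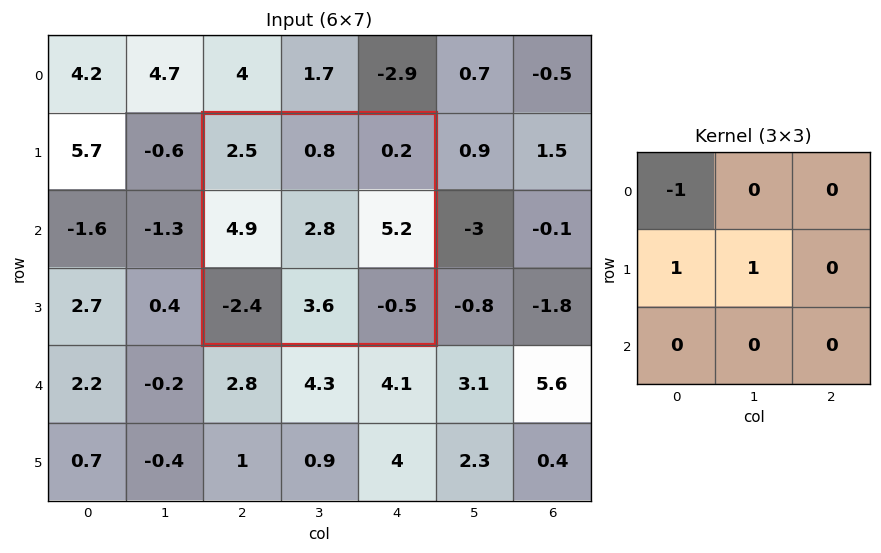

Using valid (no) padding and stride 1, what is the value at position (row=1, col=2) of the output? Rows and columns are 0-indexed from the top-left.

5.2

The receptive field on the input at this output position is [2.5 0.8 0.2 / 4.9 2.8 5.2 / -2.4 3.6 -0.5]. Elementwise product with the kernel and sum: 2.5·-1 + 4.9·1 + 2.8·1.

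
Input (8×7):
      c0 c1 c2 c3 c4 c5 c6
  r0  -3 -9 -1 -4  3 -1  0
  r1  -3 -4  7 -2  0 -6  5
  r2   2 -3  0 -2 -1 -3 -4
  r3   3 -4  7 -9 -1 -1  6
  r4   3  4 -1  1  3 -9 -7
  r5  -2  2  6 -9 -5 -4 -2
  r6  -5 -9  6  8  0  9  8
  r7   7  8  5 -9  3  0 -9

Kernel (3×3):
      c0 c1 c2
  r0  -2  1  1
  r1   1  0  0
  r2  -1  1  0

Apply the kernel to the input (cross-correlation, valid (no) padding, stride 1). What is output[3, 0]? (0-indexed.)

The receptive field on the input at this output position is [3 -4 7 / 3 4 -1 / -2 2 6]. Elementwise product with the kernel and sum: 3·-2 + -4·1 + 7·1 + 3·1 + -2·-1 + 2·1.

4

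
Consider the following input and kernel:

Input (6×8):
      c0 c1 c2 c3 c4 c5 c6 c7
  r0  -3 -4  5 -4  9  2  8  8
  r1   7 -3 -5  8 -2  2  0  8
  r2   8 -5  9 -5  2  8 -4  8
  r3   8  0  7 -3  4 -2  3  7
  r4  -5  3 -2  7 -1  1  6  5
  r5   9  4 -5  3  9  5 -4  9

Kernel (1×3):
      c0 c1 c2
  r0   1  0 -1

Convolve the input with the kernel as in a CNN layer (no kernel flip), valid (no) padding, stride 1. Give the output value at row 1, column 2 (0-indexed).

The receptive field on the input at this output position is [-5 8 -2]. Elementwise product with the kernel and sum: -5·1 + -2·-1.

-3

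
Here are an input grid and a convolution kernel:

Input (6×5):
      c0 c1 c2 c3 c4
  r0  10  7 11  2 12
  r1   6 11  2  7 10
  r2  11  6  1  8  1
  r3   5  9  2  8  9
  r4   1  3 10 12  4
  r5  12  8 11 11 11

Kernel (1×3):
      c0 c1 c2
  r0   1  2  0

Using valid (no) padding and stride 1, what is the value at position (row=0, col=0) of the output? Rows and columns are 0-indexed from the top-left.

The receptive field on the input at this output position is [10 7 11]. Elementwise product with the kernel and sum: 10·1 + 7·2.

24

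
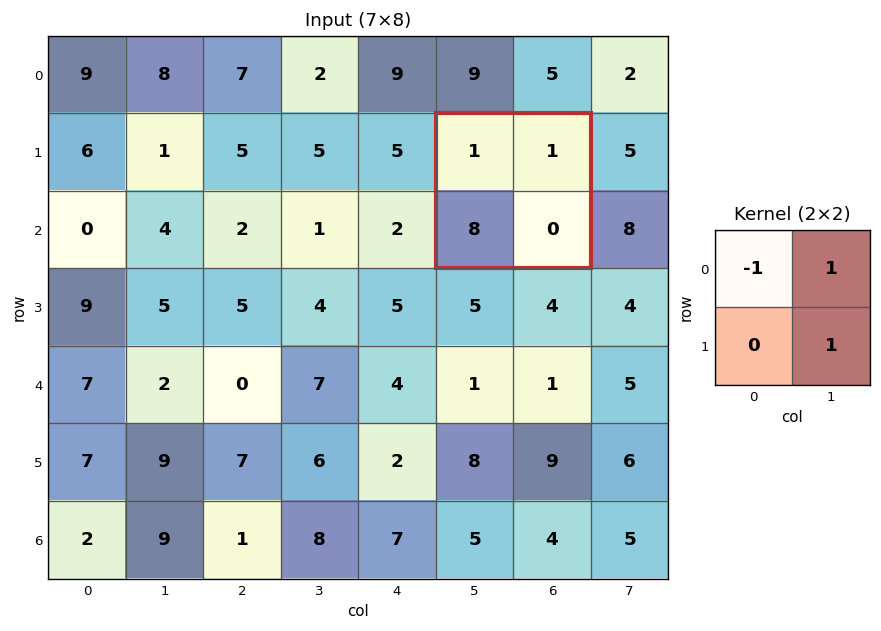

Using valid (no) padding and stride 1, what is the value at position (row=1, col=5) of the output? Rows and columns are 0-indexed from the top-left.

The receptive field on the input at this output position is [1 1 / 8 0]. Elementwise product with the kernel and sum: 1·-1 + 1·1 + 0·1.

0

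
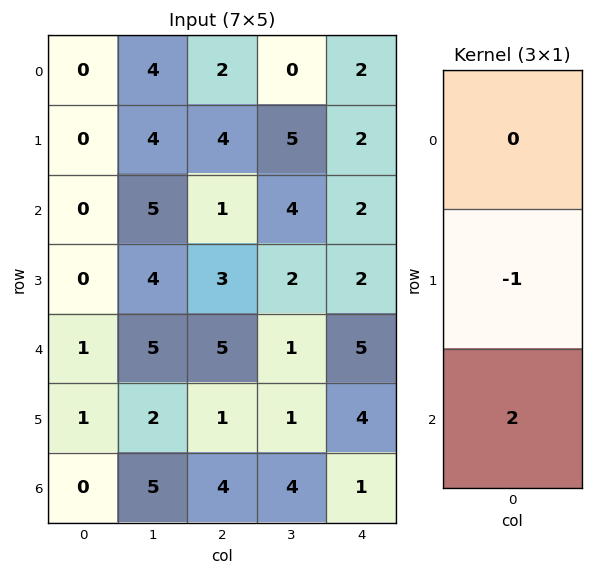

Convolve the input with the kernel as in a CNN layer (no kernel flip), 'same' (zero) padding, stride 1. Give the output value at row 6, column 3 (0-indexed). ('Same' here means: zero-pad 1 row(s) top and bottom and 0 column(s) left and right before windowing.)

-4

The receptive field on the zero-padded input at this output position is [1 / 4 / 0]. Elementwise product with the kernel and sum: 4·-1 + 0·2.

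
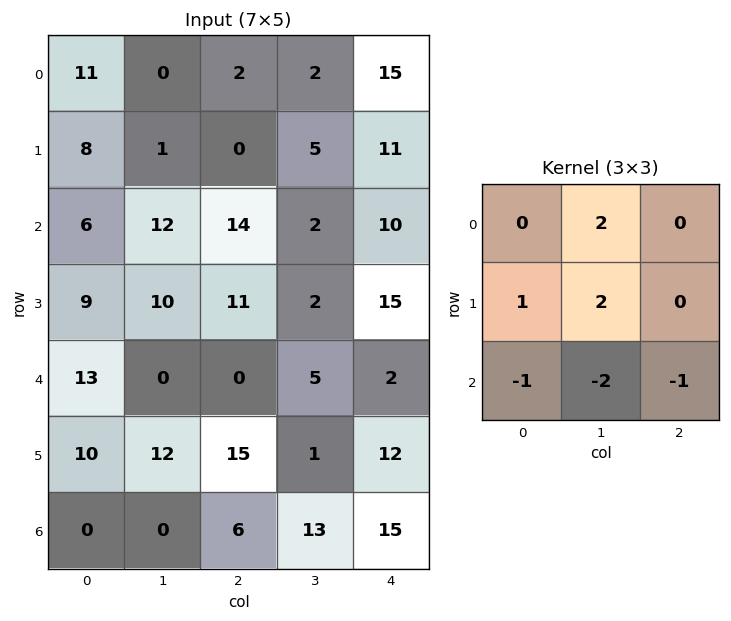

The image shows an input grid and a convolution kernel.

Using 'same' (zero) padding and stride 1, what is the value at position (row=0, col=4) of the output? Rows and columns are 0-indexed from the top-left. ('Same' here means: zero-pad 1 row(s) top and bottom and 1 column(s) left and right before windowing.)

5

The receptive field on the zero-padded input at this output position is [0 0 0 / 2 15 0 / 5 11 0]. Elementwise product with the kernel and sum: 0·2 + 2·1 + 15·2 + 5·-1 + 11·-2 + 0·-1.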